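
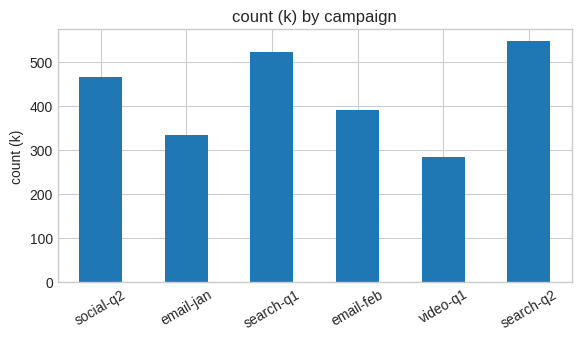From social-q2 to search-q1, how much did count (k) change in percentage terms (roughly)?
≈ +11.1%

social-q2 ≈ 450, search-q1 ≈ 500; (500 − 450) / 450 ≈ +11.1%.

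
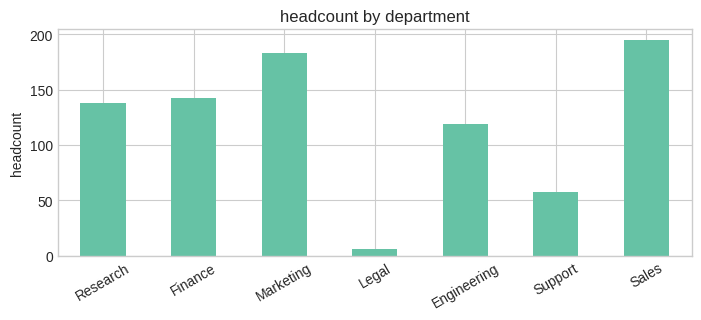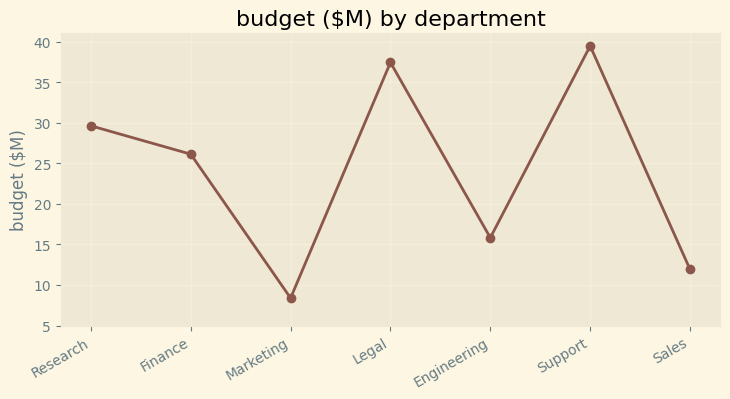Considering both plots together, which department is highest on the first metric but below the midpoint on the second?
Sales

Chart 2 median budget ($M) ≈ 25; below-median departments: Marketing, Engineering, Sales. Among those, Sales has the highest headcount (≈ 200).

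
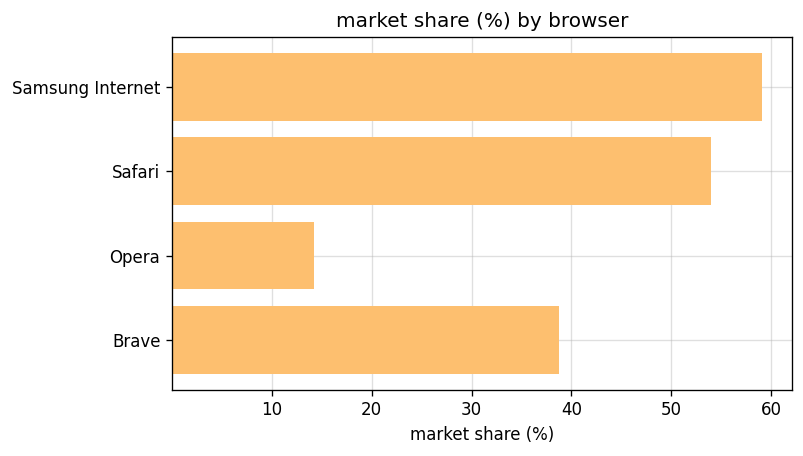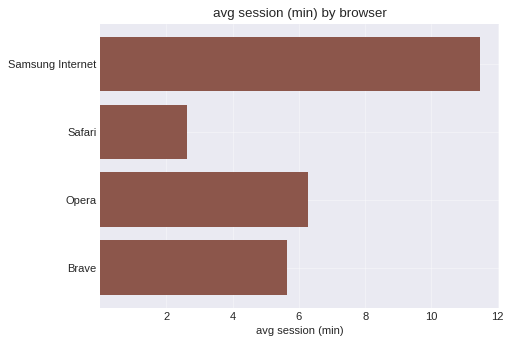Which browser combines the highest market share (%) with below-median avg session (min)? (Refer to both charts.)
Safari

Chart 2 median avg session (min) ≈ 6; below-median browsers: Safari, Brave. Among those, Safari has the highest market share (%) (≈ 50).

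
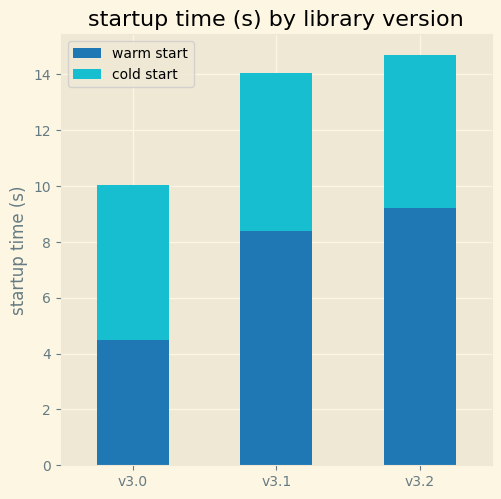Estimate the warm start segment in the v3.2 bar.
≈ 10

warm start top ≈ 10, bottom ≈ 0; segment ≈ 10.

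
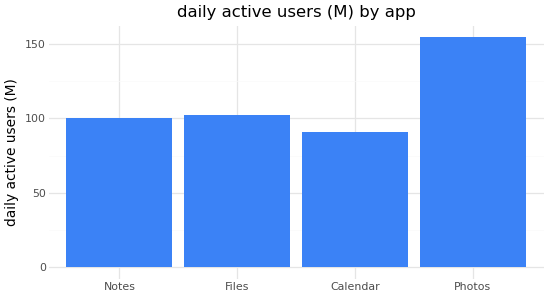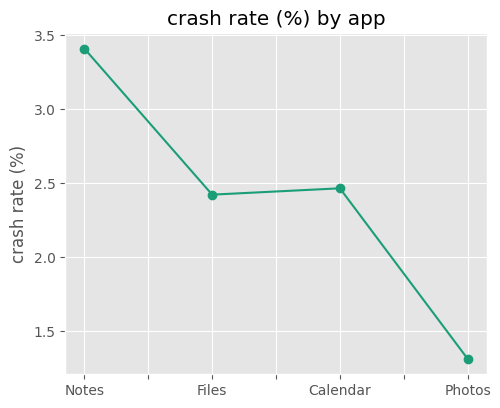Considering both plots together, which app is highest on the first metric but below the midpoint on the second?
Photos

Chart 2 median crash rate (%) ≈ 2.5; below-median apps: Files, Photos. Among those, Photos has the highest daily active users (M) (≈ 160).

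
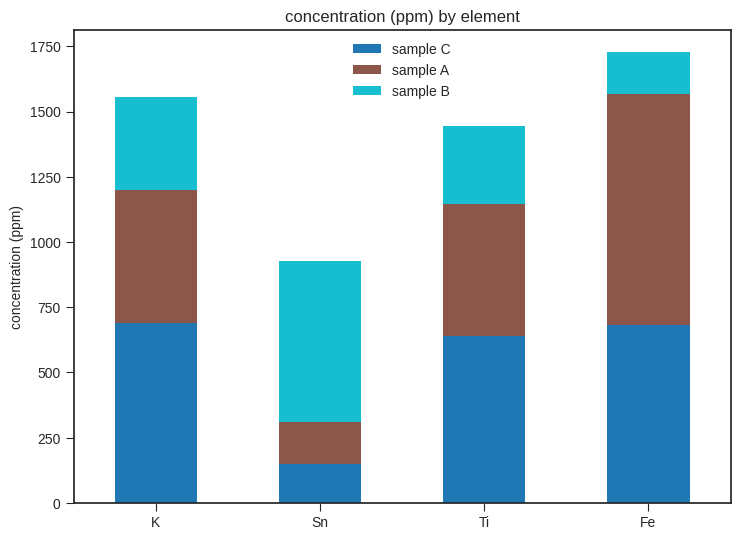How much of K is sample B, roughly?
sample B top ≈ 1600, bottom ≈ 1200; segment ≈ 400.

≈ 400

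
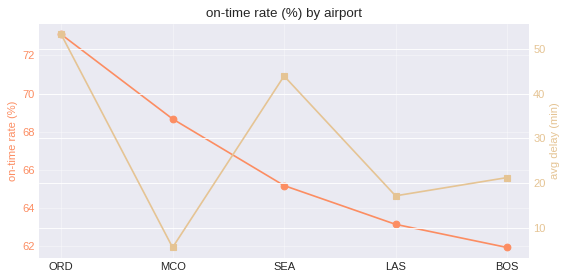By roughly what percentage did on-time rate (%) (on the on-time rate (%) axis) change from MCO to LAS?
≈ -8.7%

MCO ≈ 69, LAS ≈ 63; (63 − 69) / 69 ≈ -8.7%.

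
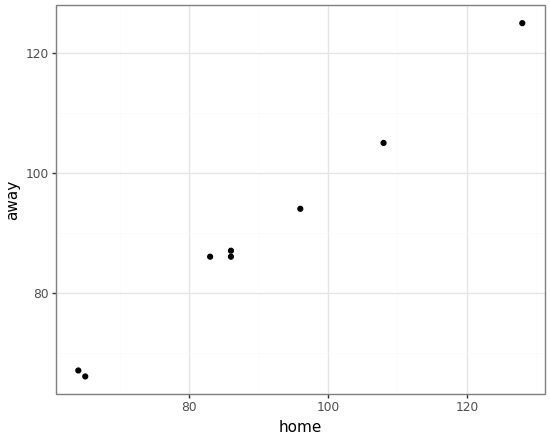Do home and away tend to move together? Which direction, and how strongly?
positive, strong

Points are positively correlated; strong (|r| ≈ 1.0).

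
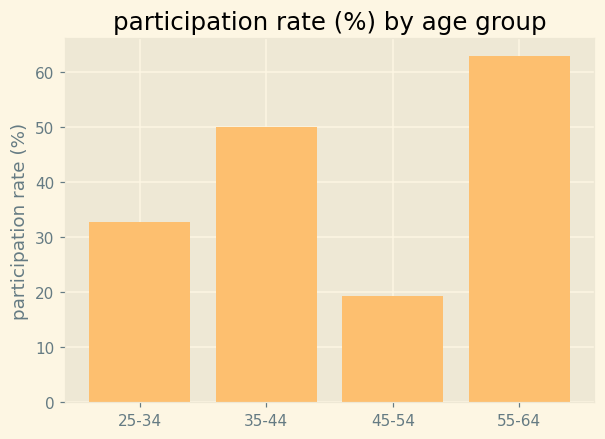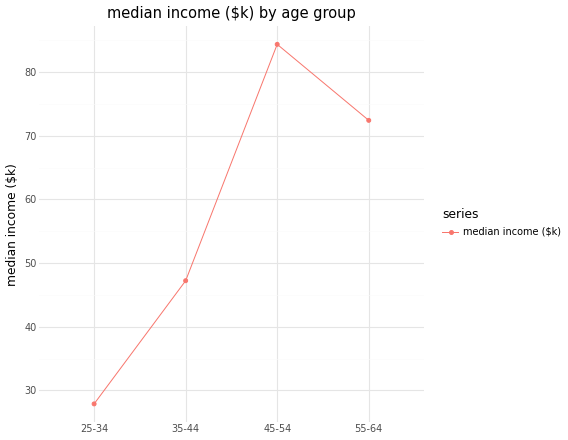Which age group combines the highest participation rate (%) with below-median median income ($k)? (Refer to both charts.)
35-44

Chart 2 median median income ($k) ≈ 60; below-median age groups: 25-34, 35-44. Among those, 35-44 has the highest participation rate (%) (≈ 50).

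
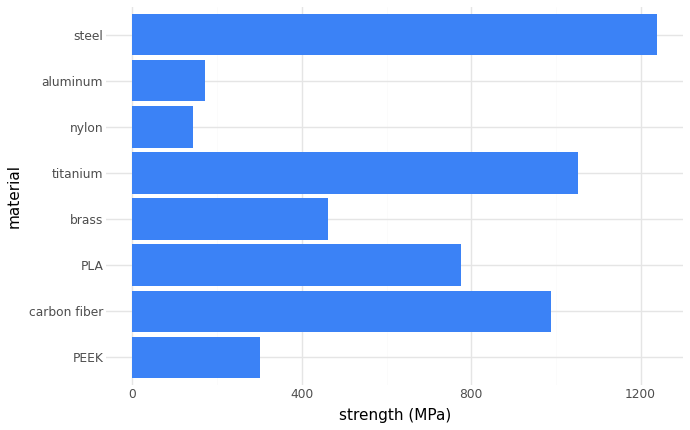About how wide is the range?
≈ 1000

Max steel ≈ 1200, min nylon ≈ 200; range ≈ 1000.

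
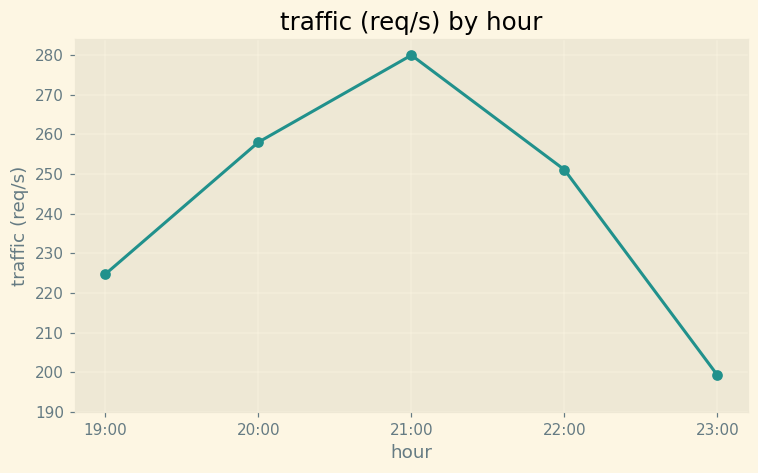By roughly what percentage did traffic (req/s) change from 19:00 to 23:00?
≈ -9.1%

19:00 ≈ 220, 23:00 ≈ 200; (200 − 220) / 220 ≈ -9.1%.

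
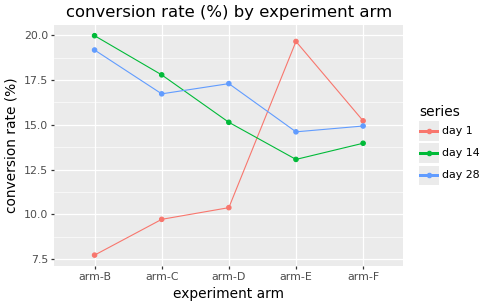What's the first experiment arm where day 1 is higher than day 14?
arm-D: day 1 ≈ 10 vs day 14 ≈ 16 (not yet); arm-E: day 1 ≈ 20 vs day 14 ≈ 14 (first crossover).

arm-E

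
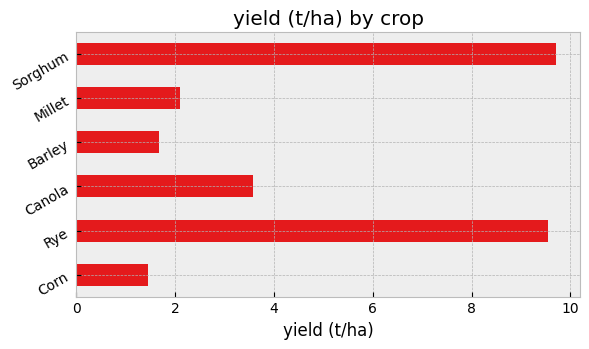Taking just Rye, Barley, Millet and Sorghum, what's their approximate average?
≈ 6

(10 + 2 + 2 + 10) / 4 ≈ 6.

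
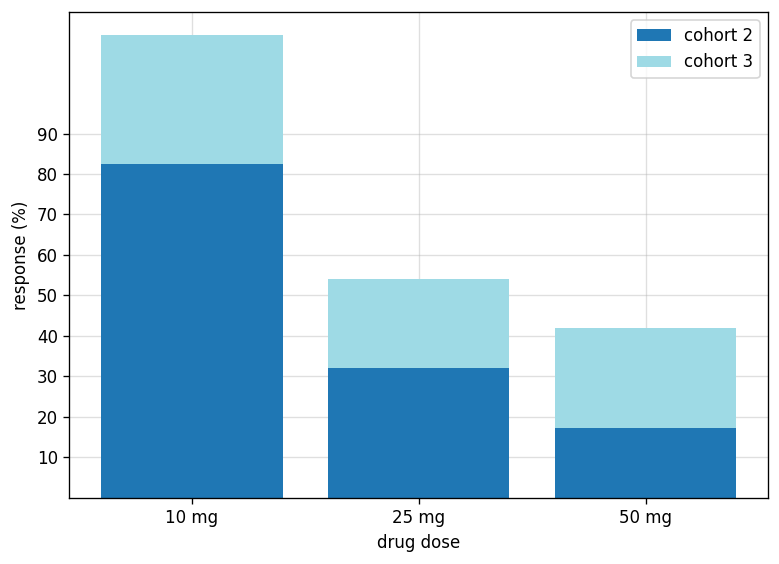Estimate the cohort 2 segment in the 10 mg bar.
cohort 2 top ≈ 80, bottom ≈ 0; segment ≈ 80.

≈ 80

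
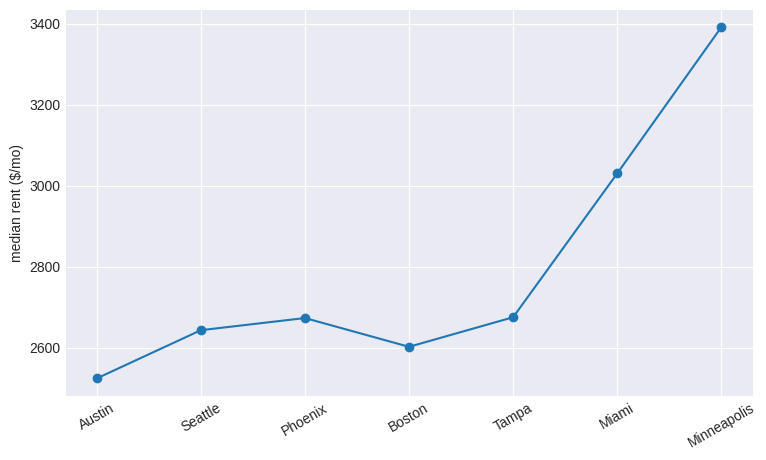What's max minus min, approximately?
Max Minneapolis ≈ 3400, min Austin ≈ 2500; range ≈ 900.

≈ 900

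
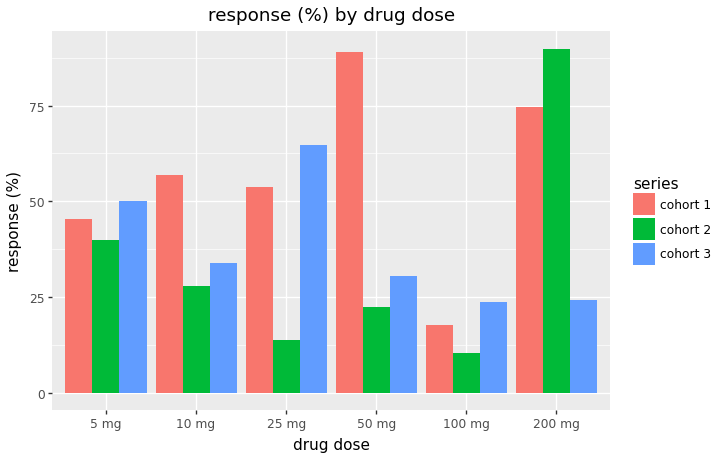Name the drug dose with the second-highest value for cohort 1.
200 mg

Top 3 for cohort 1: 50 mg ≈ 90, 200 mg ≈ 70, 10 mg ≈ 60.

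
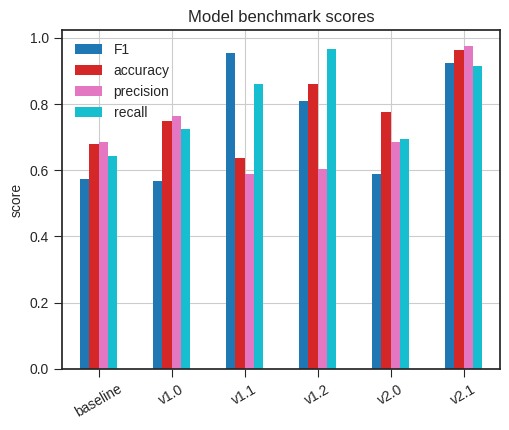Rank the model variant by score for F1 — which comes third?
Top 4 for F1: v1.1 ≈ 1.0, v2.1 ≈ 0.9, v1.2 ≈ 0.8, v2.0 ≈ 0.6.

v1.2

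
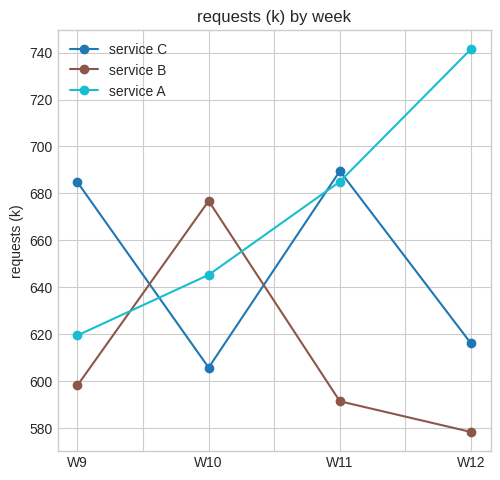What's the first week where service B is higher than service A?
W10

W9: service B ≈ 600 vs service A ≈ 620 (not yet); W10: service B ≈ 680 vs service A ≈ 640 (first crossover).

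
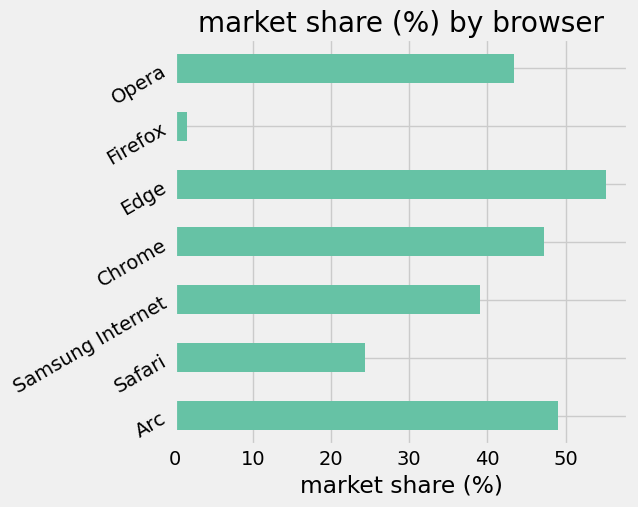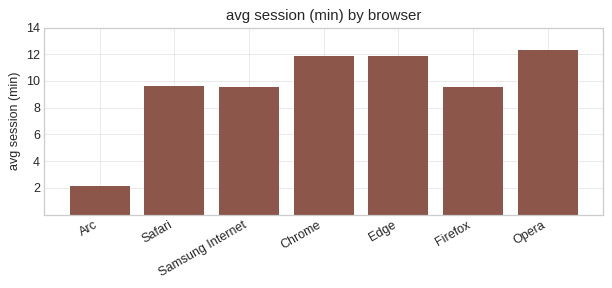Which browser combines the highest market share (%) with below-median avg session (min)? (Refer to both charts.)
Chart 2 median avg session (min) ≈ 10; below-median browsers: Arc, Samsung Internet, Firefox. Among those, Arc has the highest market share (%) (≈ 50).

Arc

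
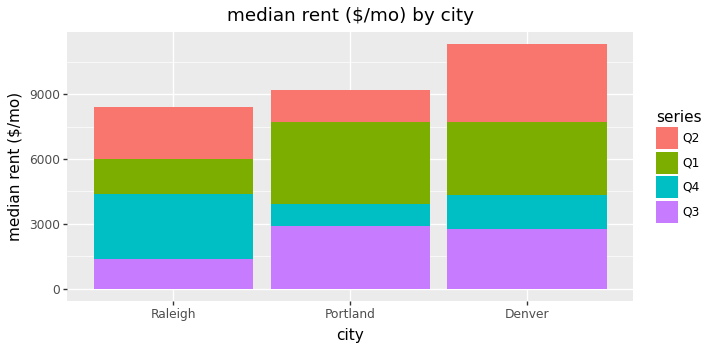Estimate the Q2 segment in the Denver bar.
≈ 3000

Q2 top ≈ 11000, bottom ≈ 8000; segment ≈ 3000.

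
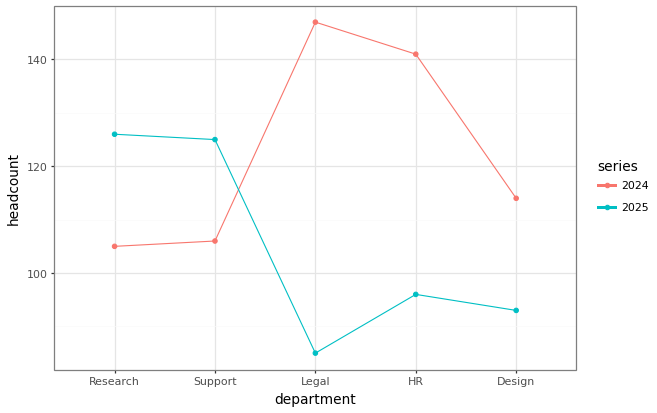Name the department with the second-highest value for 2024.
HR

Top 3 for 2024: Legal ≈ 150, HR ≈ 140, Design ≈ 110.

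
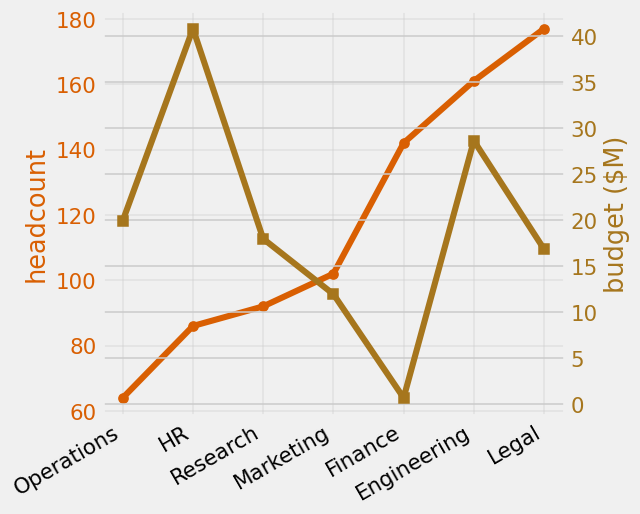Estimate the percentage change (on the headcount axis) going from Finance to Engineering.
Finance ≈ 140, Engineering ≈ 160; (160 − 140) / 140 ≈ +14.3%.

≈ +14.3%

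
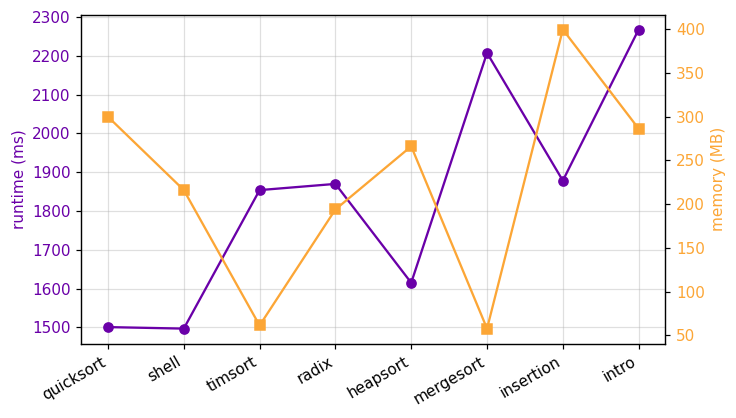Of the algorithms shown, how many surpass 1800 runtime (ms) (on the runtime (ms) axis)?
5

Above 1800: timsort, radix, mergesort, insertion, intro.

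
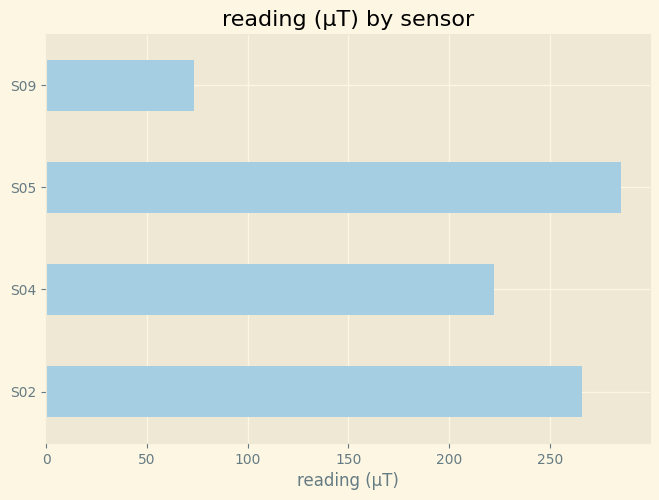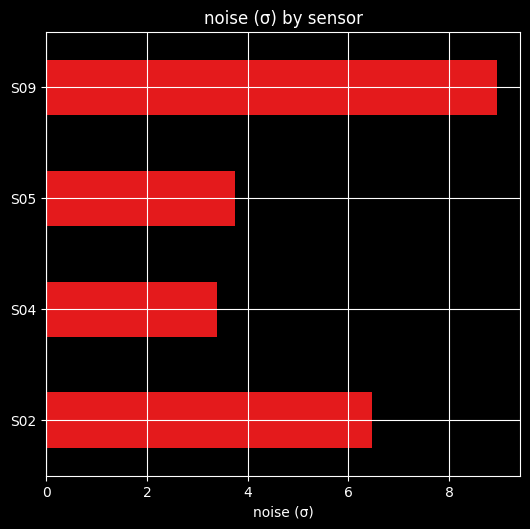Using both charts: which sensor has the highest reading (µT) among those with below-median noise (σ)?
S05

Chart 2 median noise (σ) ≈ 5; below-median sensors: S04, S05. Among those, S05 has the highest reading (µT) (≈ 300).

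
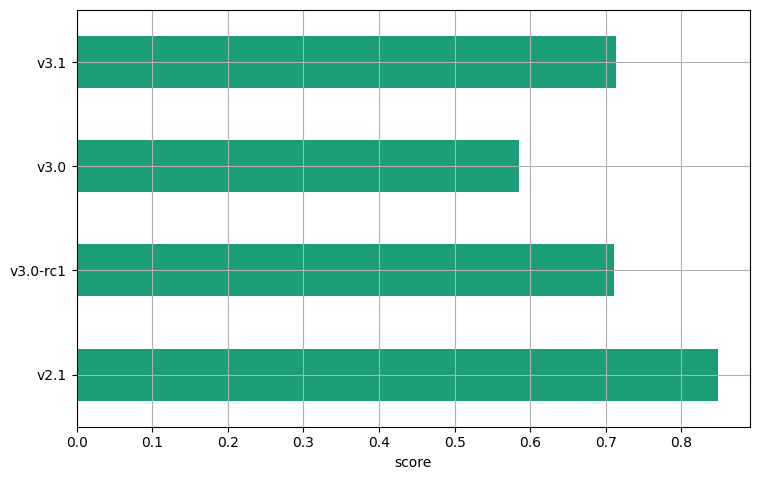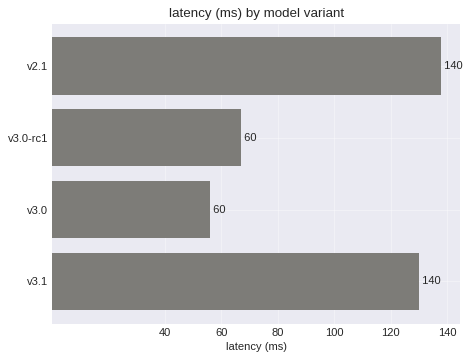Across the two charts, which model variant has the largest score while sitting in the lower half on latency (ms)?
v3.0-rc1

Chart 2 median latency (ms) ≈ 100; below-median model variants: v3.0-rc1, v3.0. Among those, v3.0-rc1 has the highest score (≈ 0.7).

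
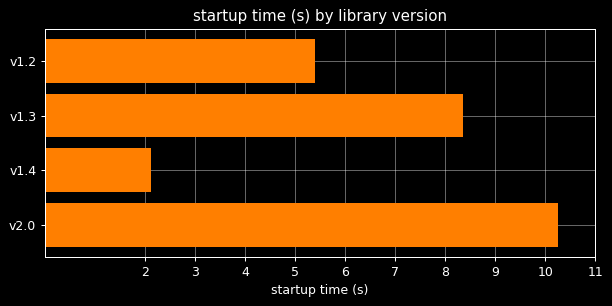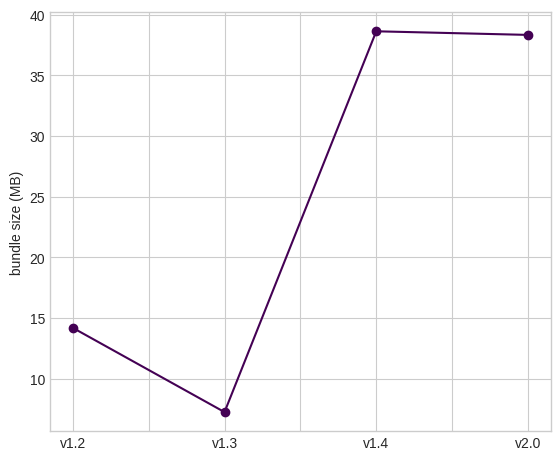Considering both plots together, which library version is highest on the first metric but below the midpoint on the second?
v1.3

Chart 2 median bundle size (MB) ≈ 25; below-median library versions: v1.2, v1.3. Among those, v1.3 has the highest startup time (s) (≈ 8).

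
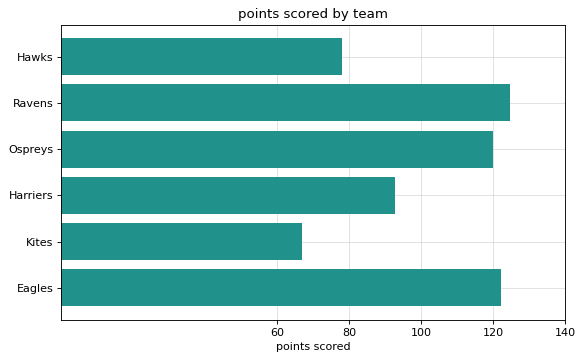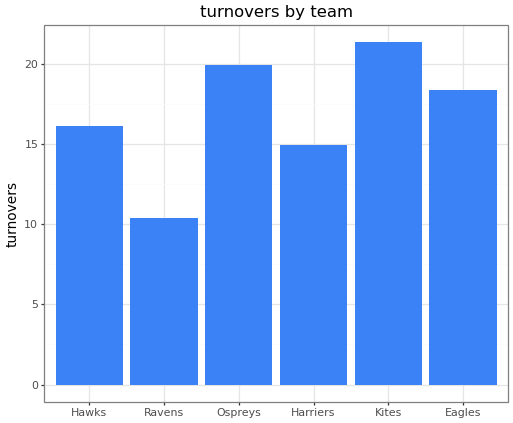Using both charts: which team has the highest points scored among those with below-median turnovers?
Ravens

Chart 2 median turnovers ≈ 18; below-median teams: Hawks, Ravens, Harriers. Among those, Ravens has the highest points scored (≈ 120).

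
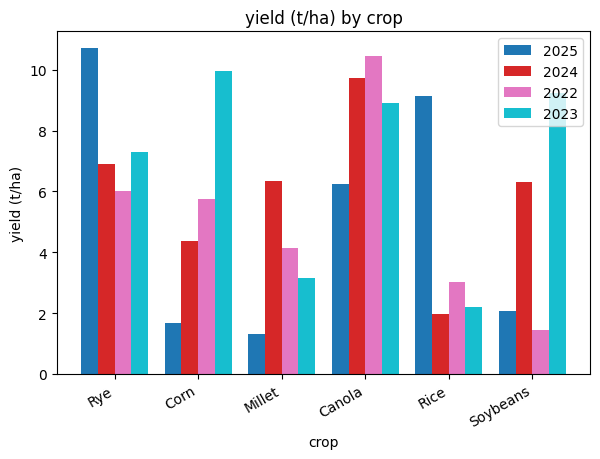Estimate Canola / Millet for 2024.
Canola ≈ 10, Millet ≈ 6; 10/6 ≈ 1.67.

≈ 1.67×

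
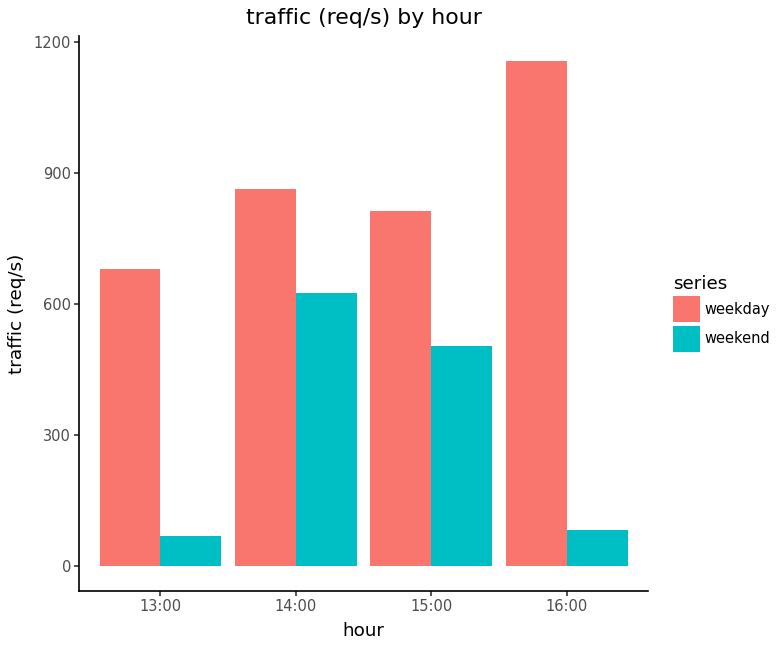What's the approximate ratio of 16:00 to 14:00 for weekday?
≈ 1.33×

16:00 ≈ 1200, 14:00 ≈ 900; 1200/900 ≈ 1.33.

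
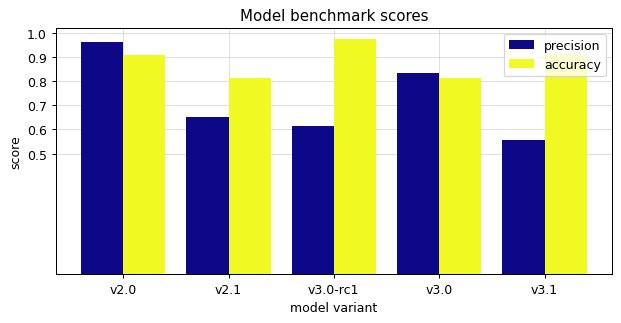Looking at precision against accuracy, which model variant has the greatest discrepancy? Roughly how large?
v3.0-rc1, ≈ 0.4

v3.0-rc1: precision ≈ 0.6, accuracy ≈ 1.0 → gap ≈ 0.4. Next-largest (v3.1) is only ≈ 0.3.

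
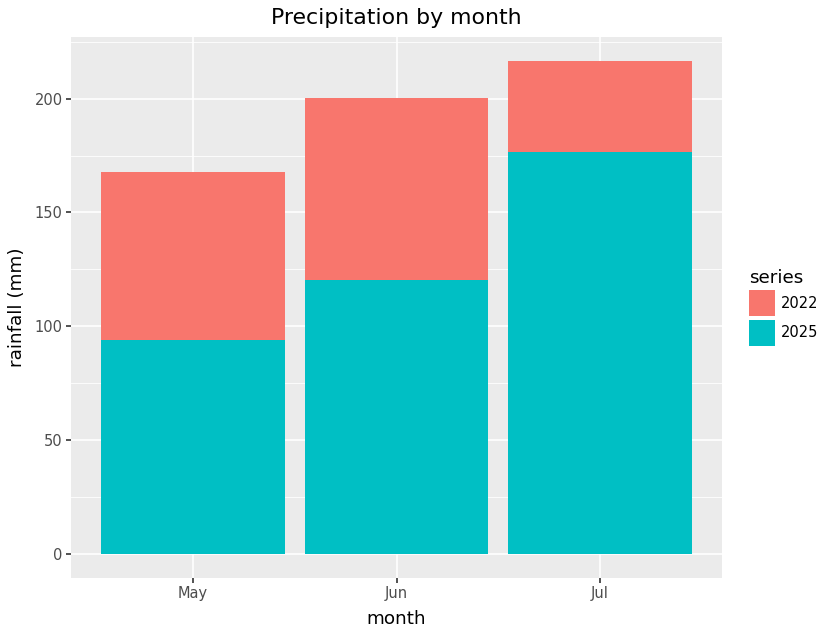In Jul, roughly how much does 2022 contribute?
≈ 40

2022 top ≈ 220, bottom ≈ 180; segment ≈ 40.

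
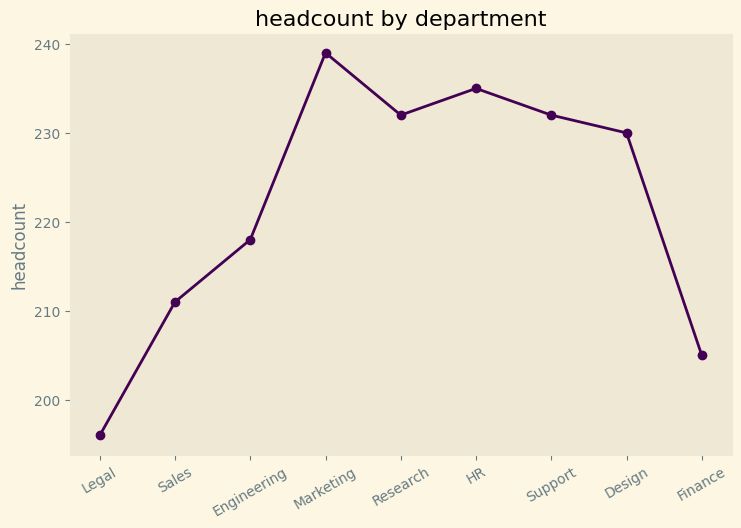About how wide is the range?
Max Marketing ≈ 240, min Legal ≈ 195; range ≈ 45.

≈ 45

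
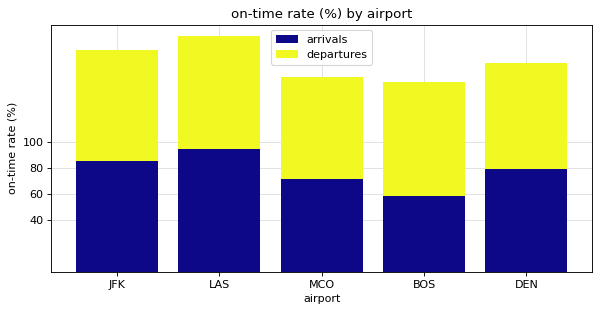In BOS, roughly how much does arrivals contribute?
≈ 60

arrivals top ≈ 60, bottom ≈ 0; segment ≈ 60.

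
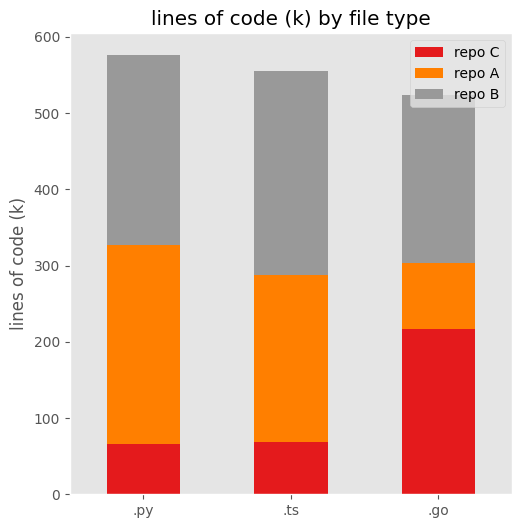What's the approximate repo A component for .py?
≈ 300

repo A top ≈ 350, bottom ≈ 50; segment ≈ 300.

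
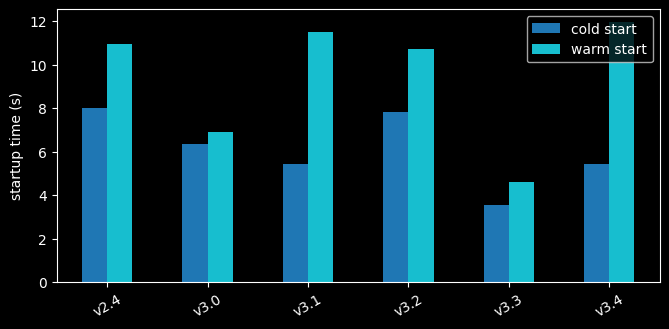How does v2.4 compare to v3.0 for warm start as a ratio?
v2.4 ≈ 11, v3.0 ≈ 7; 11/7 ≈ 1.57.

≈ 1.57×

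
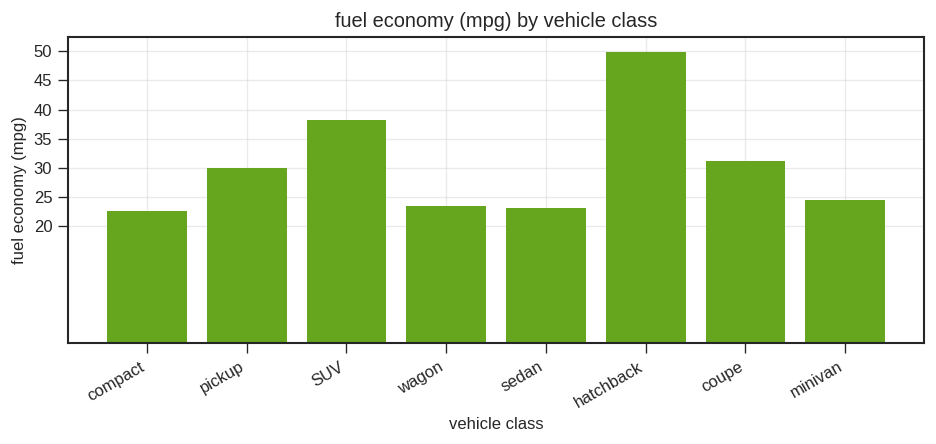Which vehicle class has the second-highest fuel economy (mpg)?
Top 3: hatchback ≈ 50, SUV ≈ 40, coupe ≈ 30.

SUV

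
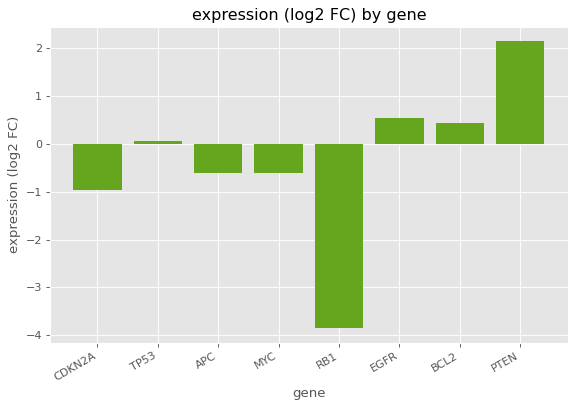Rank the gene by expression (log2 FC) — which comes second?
Top 3: PTEN ≈ 2, EGFR ≈ 1, BCL2 ≈ 0.

EGFR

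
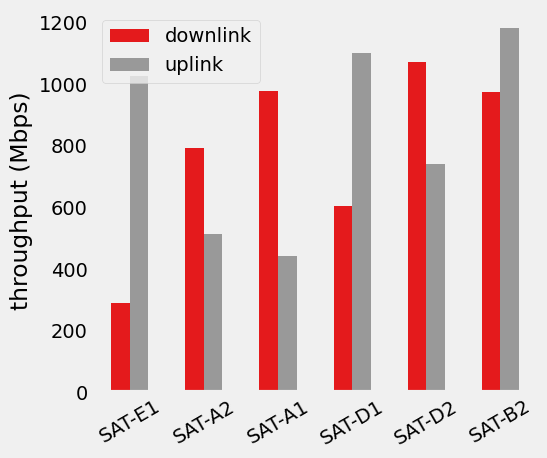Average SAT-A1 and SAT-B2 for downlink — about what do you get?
≈ 1000

(1000 + 1000) / 2 ≈ 1000.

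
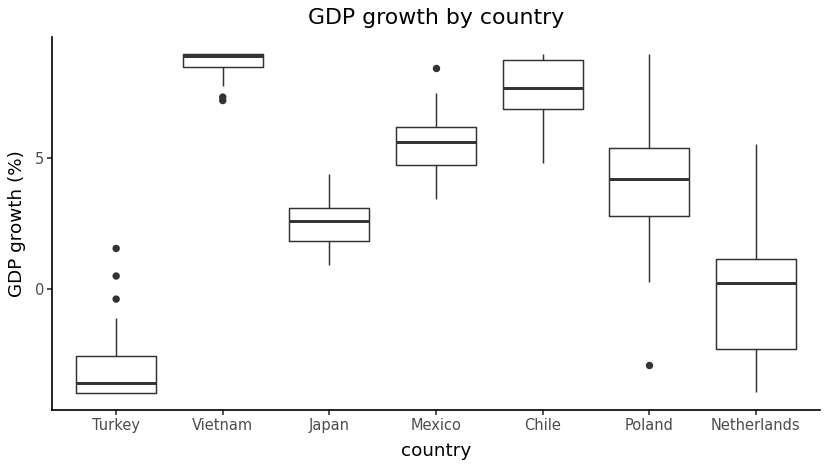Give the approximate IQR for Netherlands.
≈ 4

Q3 ≈ 2, Q1 ≈ -2; IQR ≈ 4.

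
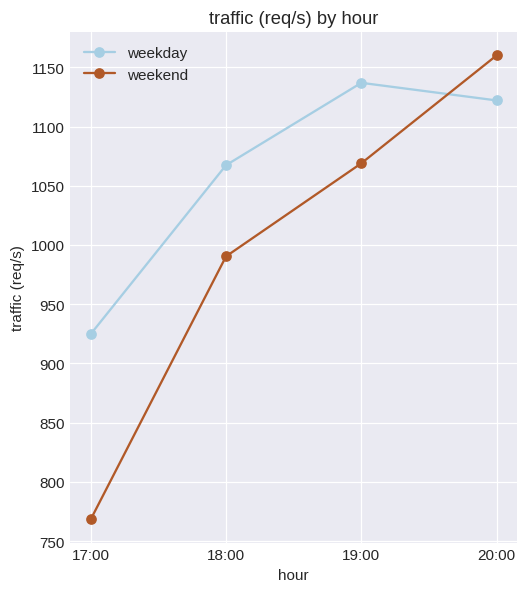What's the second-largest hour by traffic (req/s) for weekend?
Top 3 for weekend: 20:00 ≈ 1150, 19:00 ≈ 1050, 18:00 ≈ 1000.

19:00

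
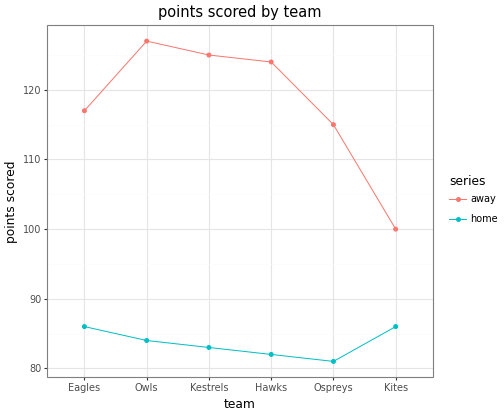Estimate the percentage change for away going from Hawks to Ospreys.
Hawks ≈ 125, Ospreys ≈ 115; (115 − 125) / 125 ≈ -8%.

≈ -8%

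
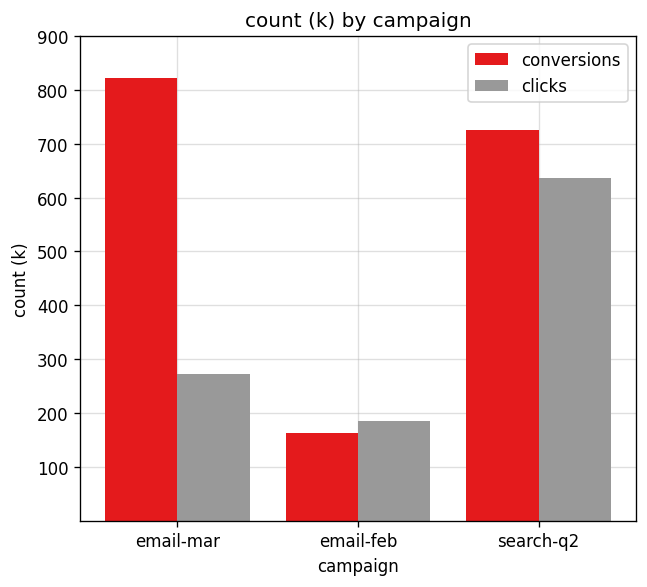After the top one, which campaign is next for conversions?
Top 3 for conversions: email-mar ≈ 800, search-q2 ≈ 700, email-feb ≈ 200.

search-q2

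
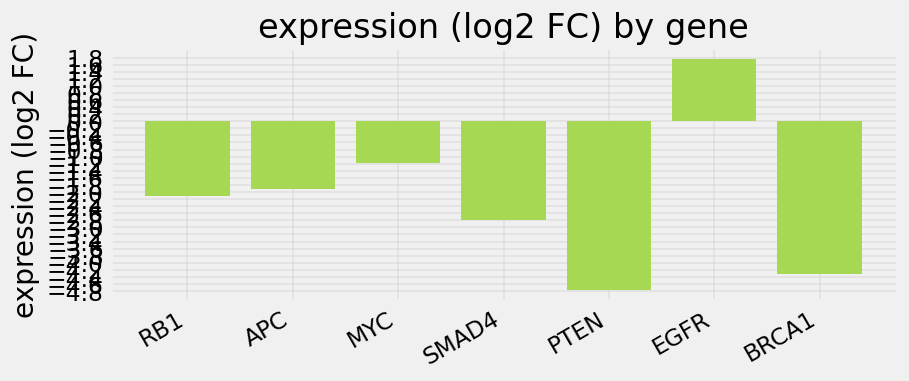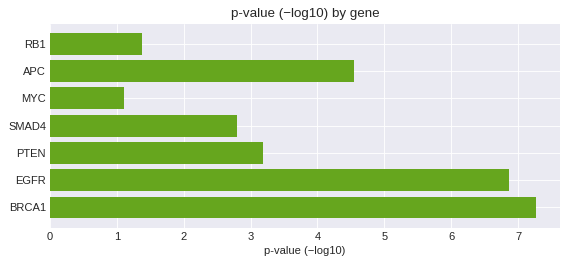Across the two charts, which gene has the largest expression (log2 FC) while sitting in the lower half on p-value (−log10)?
Chart 2 median p-value (−log10) ≈ 3; below-median genes: RB1, MYC, SMAD4. Among those, MYC has the highest expression (log2 FC) (≈ -1.2).

MYC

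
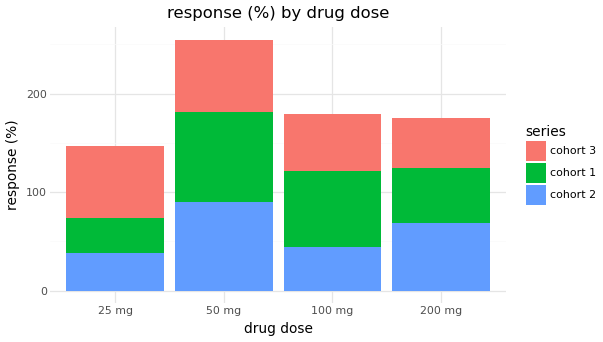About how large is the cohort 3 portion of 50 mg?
≈ 75

cohort 3 top ≈ 250, bottom ≈ 175; segment ≈ 75.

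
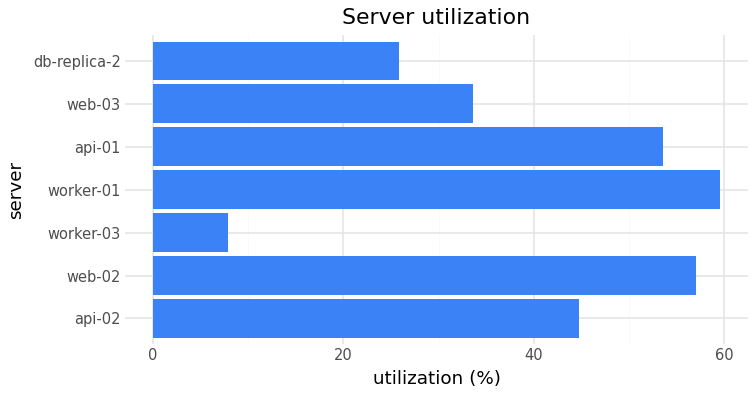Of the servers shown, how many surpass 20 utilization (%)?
6

Above 20: api-02, web-02, worker-01, api-01, web-03, db-replica-2.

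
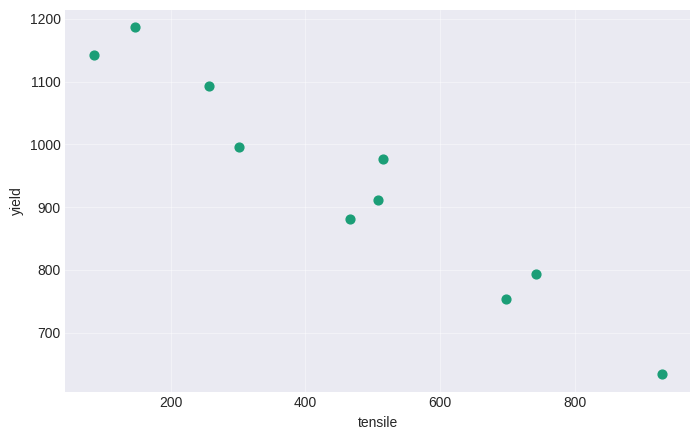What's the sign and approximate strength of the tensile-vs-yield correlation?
Points are negatively correlated; strong (|r| ≈ 1.0).

negative, strong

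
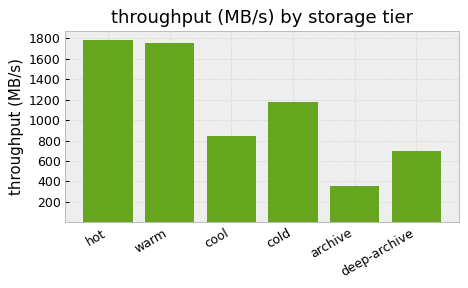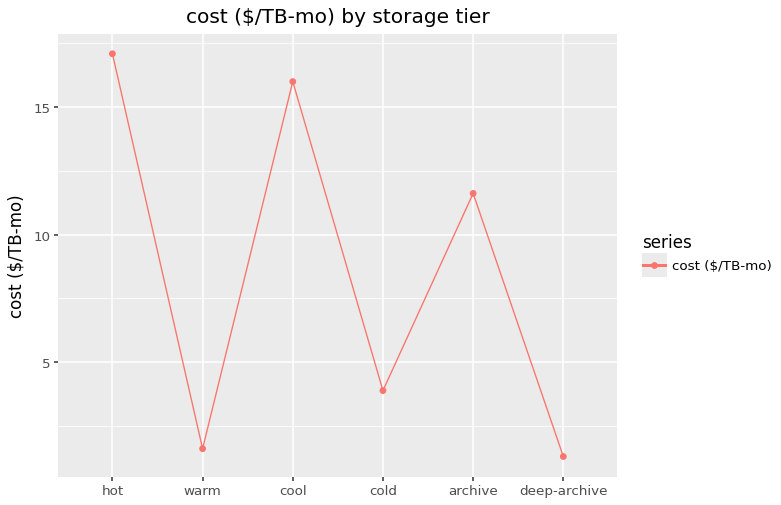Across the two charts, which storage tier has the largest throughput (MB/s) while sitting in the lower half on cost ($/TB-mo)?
Chart 2 median cost ($/TB-mo) ≈ 8; below-median storage tiers: warm, cold, deep-archive. Among those, warm has the highest throughput (MB/s) (≈ 1800).

warm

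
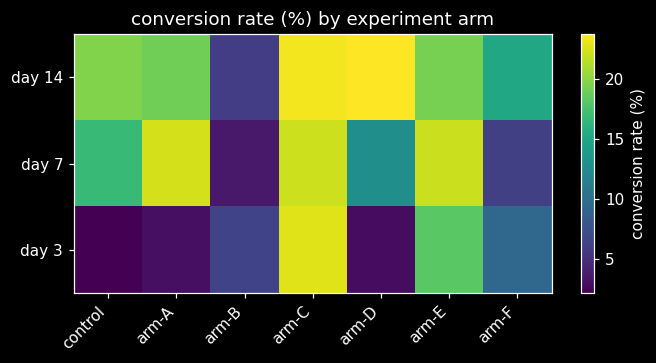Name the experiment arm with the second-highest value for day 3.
Top 3 for day 3: arm-C ≈ 22, arm-E ≈ 18, arm-F ≈ 10.

arm-E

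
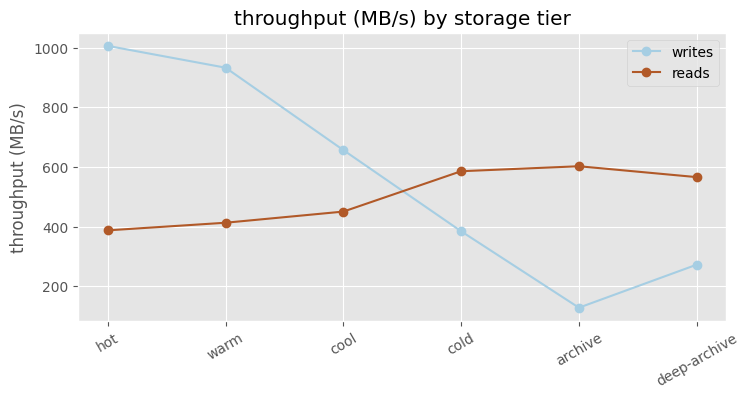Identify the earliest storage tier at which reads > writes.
cool: reads ≈ 500 vs writes ≈ 700 (not yet); cold: reads ≈ 600 vs writes ≈ 400 (first crossover).

cold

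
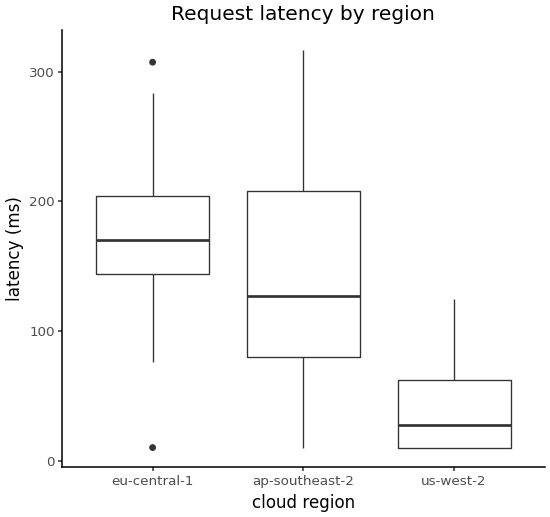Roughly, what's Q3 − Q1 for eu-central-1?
Q3 ≈ 200, Q1 ≈ 140; IQR ≈ 60.

≈ 60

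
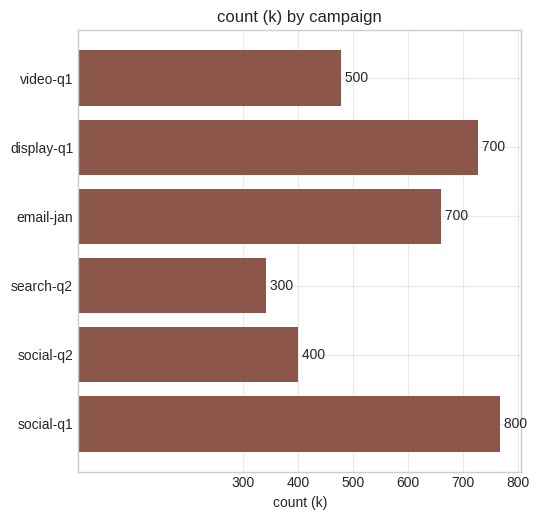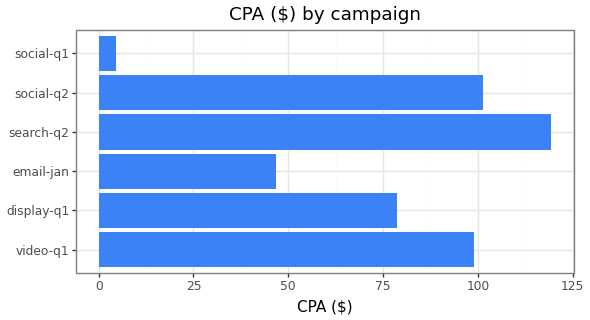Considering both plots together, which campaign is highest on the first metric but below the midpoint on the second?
social-q1

Chart 2 median CPA ($) ≈ 80; below-median campaigns: display-q1, email-jan, social-q1. Among those, social-q1 has the highest count (k) (≈ 800).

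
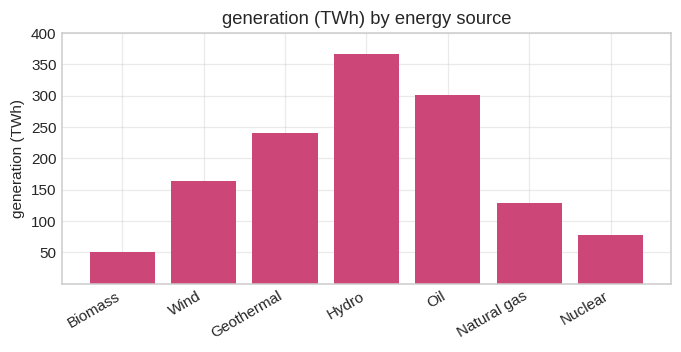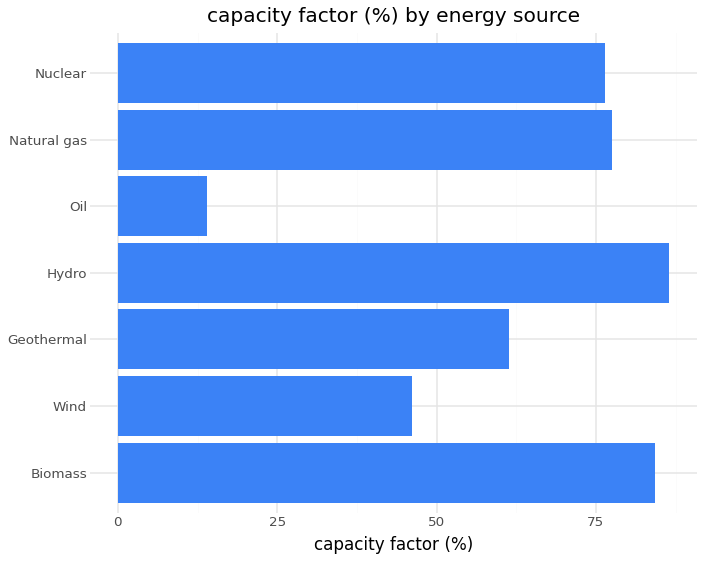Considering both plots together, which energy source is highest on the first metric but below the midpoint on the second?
Oil

Chart 2 median capacity factor (%) ≈ 80; below-median energy sources: Wind, Geothermal, Oil. Among those, Oil has the highest generation (TWh) (≈ 300).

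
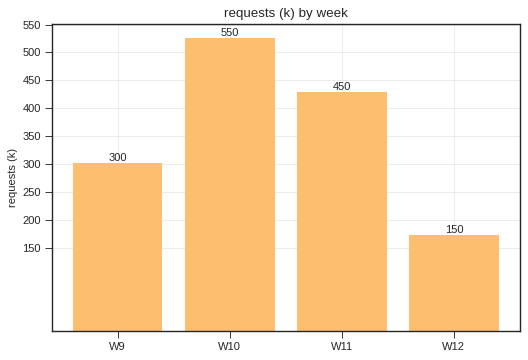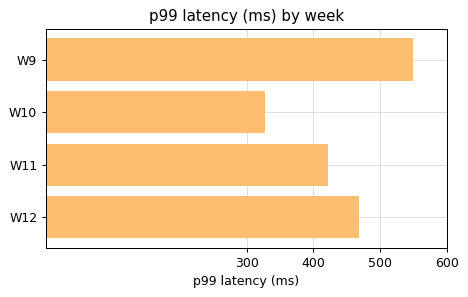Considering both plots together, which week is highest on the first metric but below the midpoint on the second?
W10

Chart 2 median p99 latency (ms) ≈ 400; below-median weeks: W10, W11. Among those, W10 has the highest requests (k) (≈ 550).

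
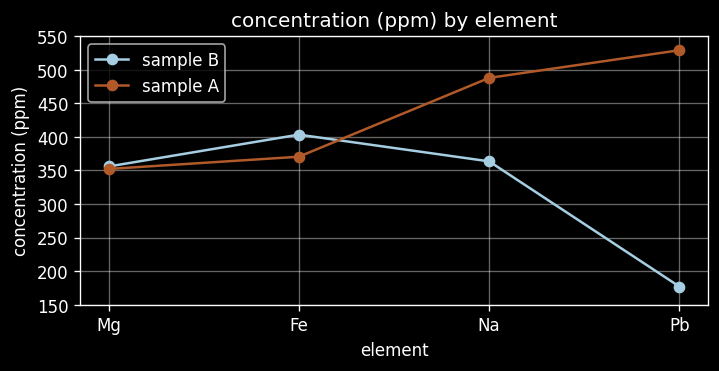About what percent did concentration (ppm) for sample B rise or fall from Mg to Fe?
≈ +14.3%

Mg ≈ 350, Fe ≈ 400; (400 − 350) / 350 ≈ +14.3%.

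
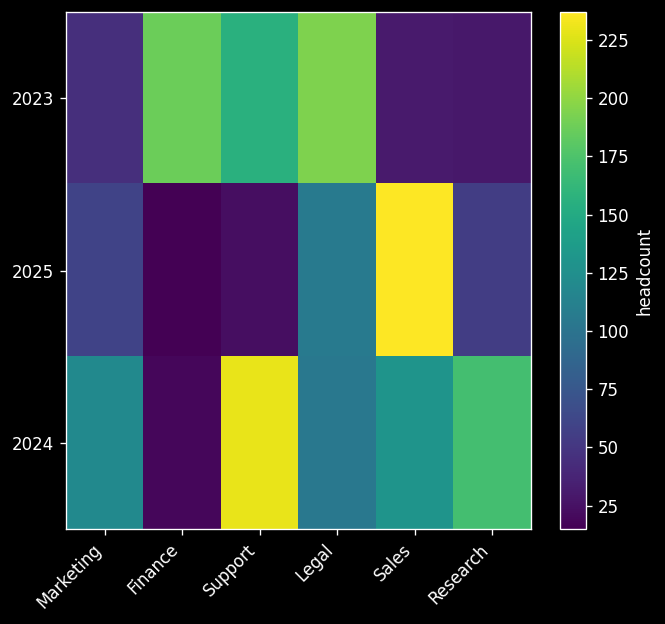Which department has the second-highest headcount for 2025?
Top 3 for 2025: Sales ≈ 240, Legal ≈ 100, Marketing ≈ 60.

Legal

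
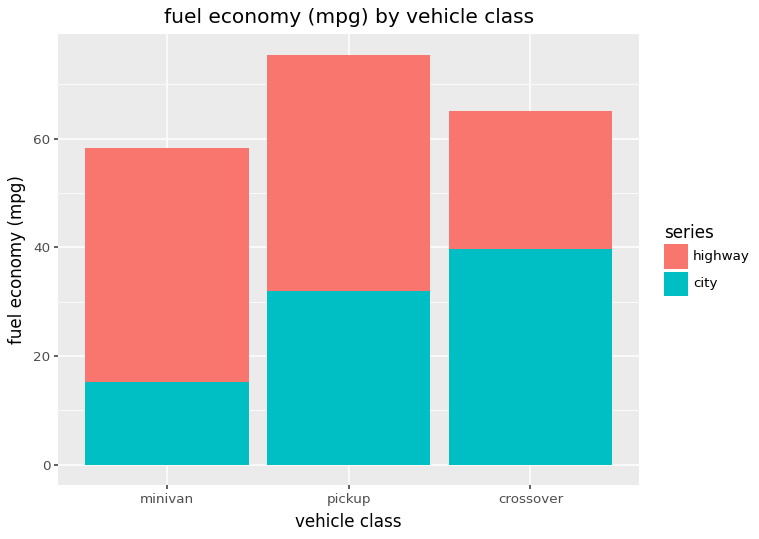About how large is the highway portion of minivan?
highway top ≈ 60, bottom ≈ 20; segment ≈ 40.

≈ 40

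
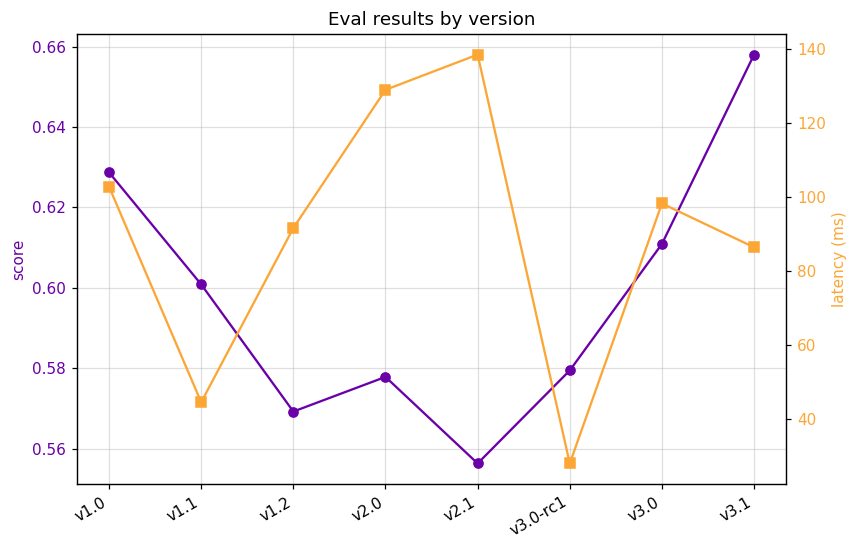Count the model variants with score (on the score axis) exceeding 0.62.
2

Above 0.62: v1.0, v3.1.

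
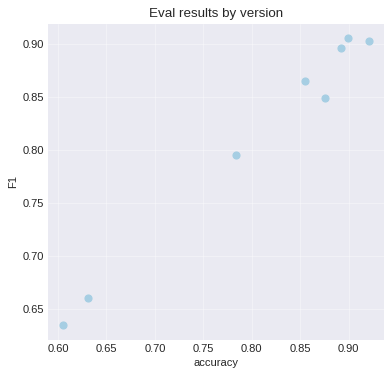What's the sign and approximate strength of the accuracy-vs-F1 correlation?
positive, strong

Points are positively correlated; strong (|r| ≈ 1.0).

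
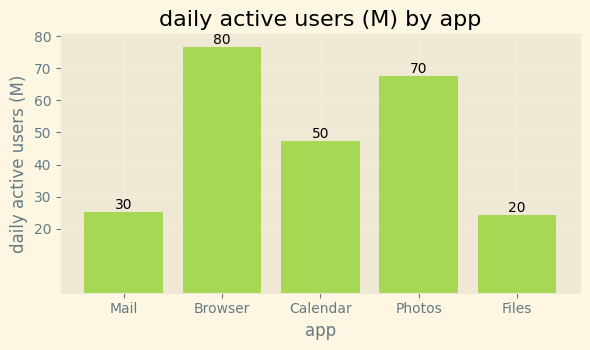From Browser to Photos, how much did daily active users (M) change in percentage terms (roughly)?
Browser ≈ 80, Photos ≈ 70; (70 − 80) / 80 ≈ -12.5%.

≈ -12.5%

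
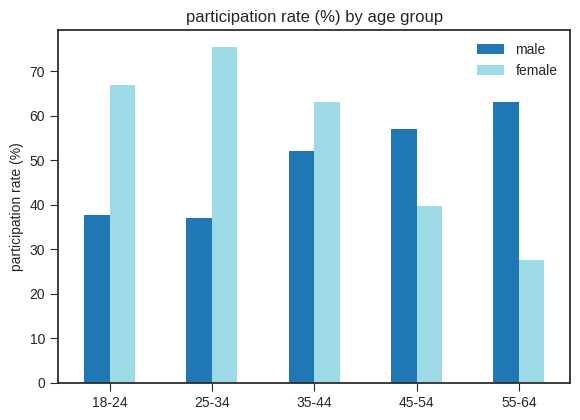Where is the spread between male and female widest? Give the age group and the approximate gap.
25-34: male ≈ 40, female ≈ 80 → gap ≈ 40. Next-largest (55-64) is only ≈ 30.

25-34, ≈ 40 %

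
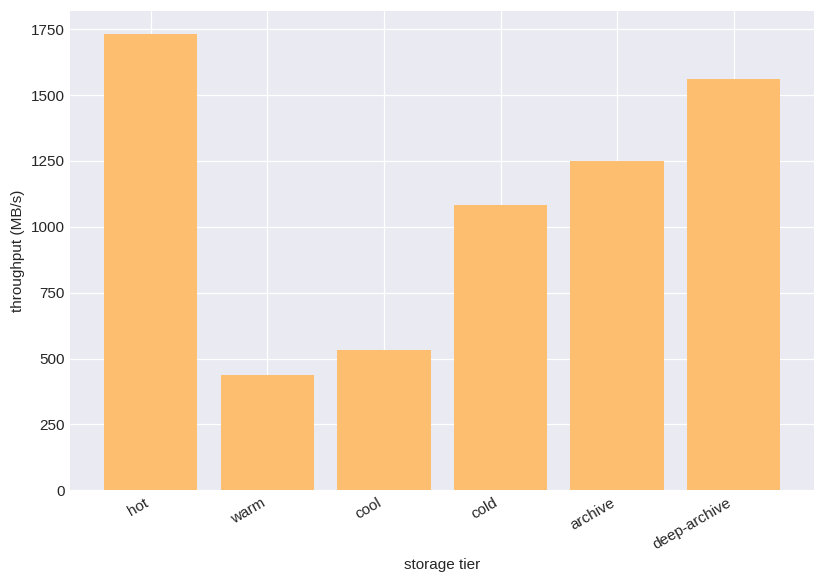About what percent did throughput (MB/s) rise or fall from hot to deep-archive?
hot ≈ 1800, deep-archive ≈ 1600; (1600 − 1800) / 1800 ≈ -11.1%.

≈ -11.1%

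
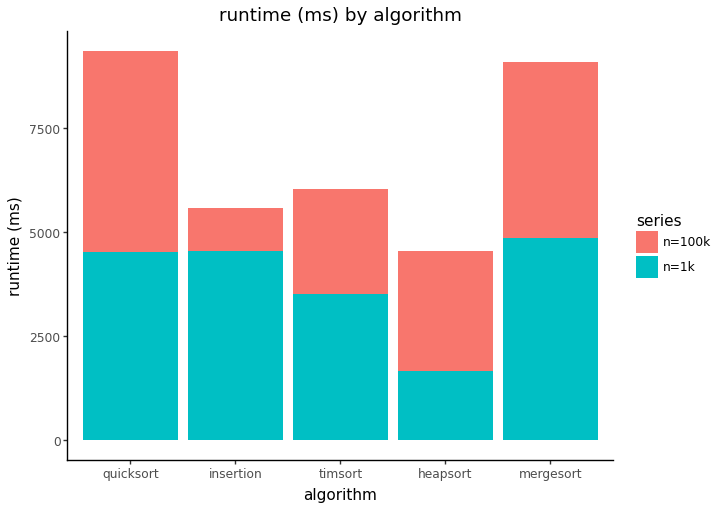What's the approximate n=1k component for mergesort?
≈ 5000

n=1k top ≈ 5000, bottom ≈ 0; segment ≈ 5000.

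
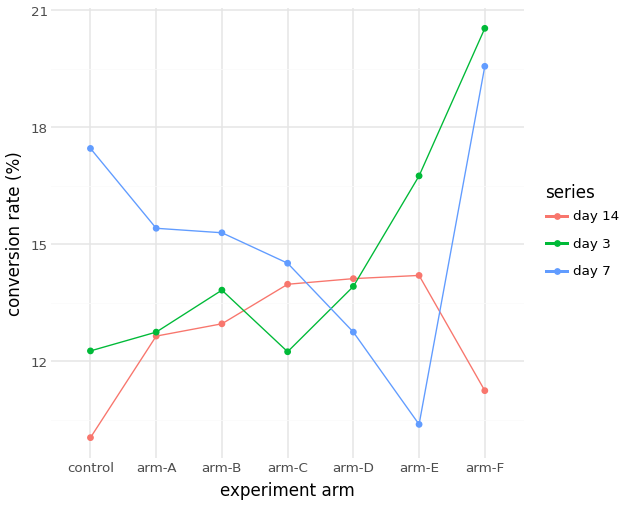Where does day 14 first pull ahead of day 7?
arm-C: day 14 ≈ 14 vs day 7 ≈ 15 (not yet); arm-D: day 14 ≈ 14 vs day 7 ≈ 13 (first crossover).

arm-D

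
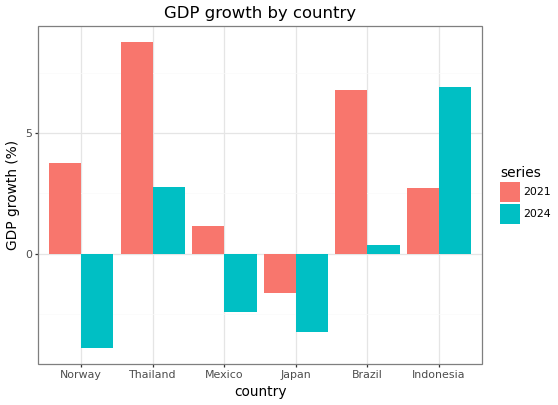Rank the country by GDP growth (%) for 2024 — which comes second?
Top 3 for 2024: Indonesia ≈ 6, Thailand ≈ 2, Brazil ≈ 0.

Thailand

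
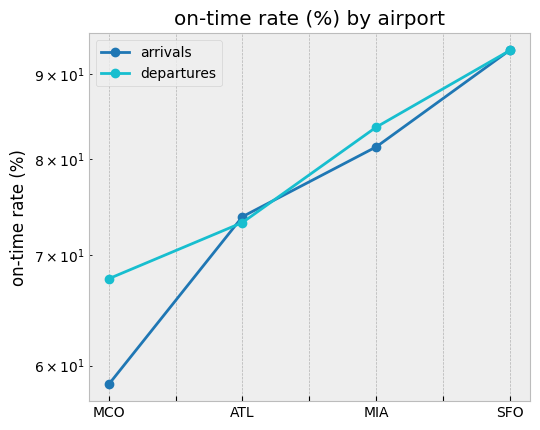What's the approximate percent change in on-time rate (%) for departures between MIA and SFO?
≈ +11.8%

MIA ≈ 85, SFO ≈ 95; (95 − 85) / 85 ≈ +11.8%.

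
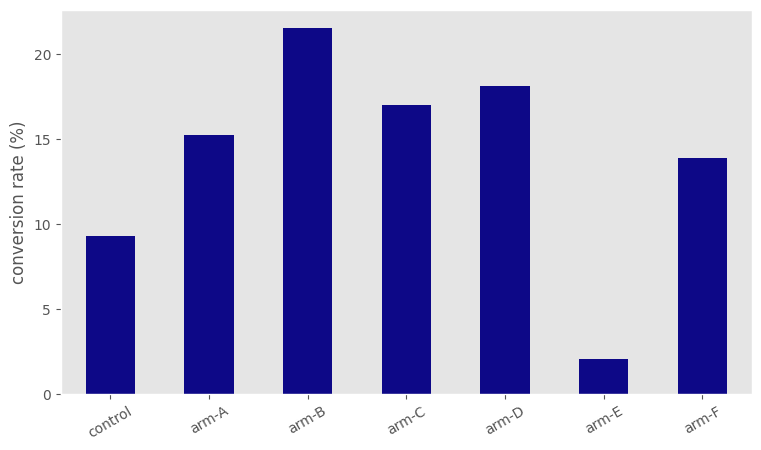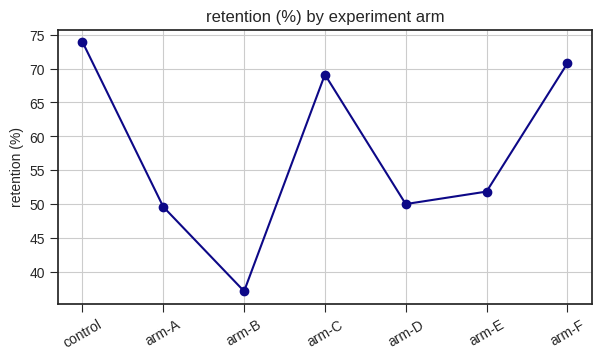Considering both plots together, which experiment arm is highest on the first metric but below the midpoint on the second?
Chart 2 median retention (%) ≈ 50; below-median experiment arms: arm-A, arm-B, arm-D. Among those, arm-B has the highest conversion rate (%) (≈ 22).

arm-B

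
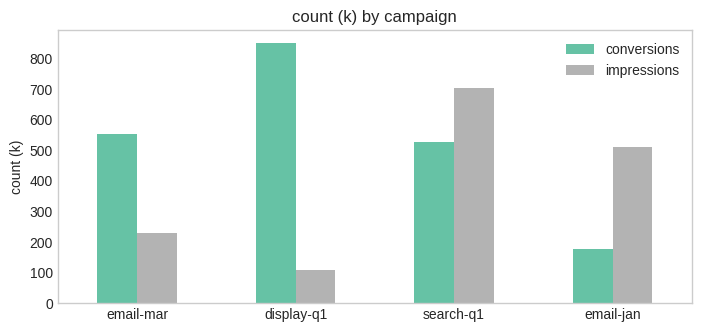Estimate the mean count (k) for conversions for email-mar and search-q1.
≈ 550

(600 + 500) / 2 ≈ 550.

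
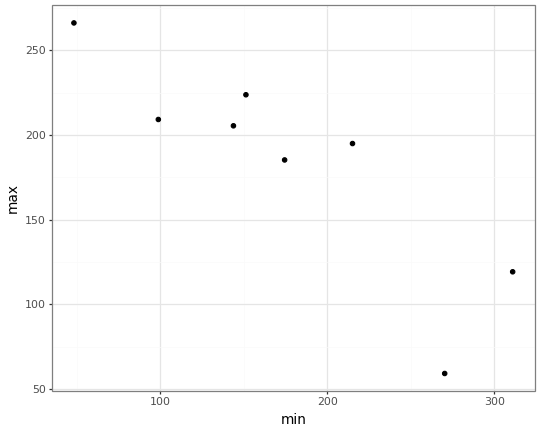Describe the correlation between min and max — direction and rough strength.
negative, strong

Points are negatively correlated; strong (|r| ≈ 0.9).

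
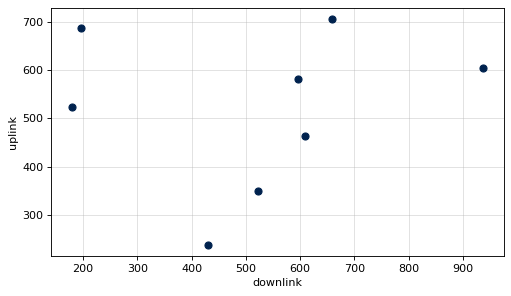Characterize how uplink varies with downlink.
Points are roughly uncorrelated; weak (|r| ≈ 0.1).

no clear correlation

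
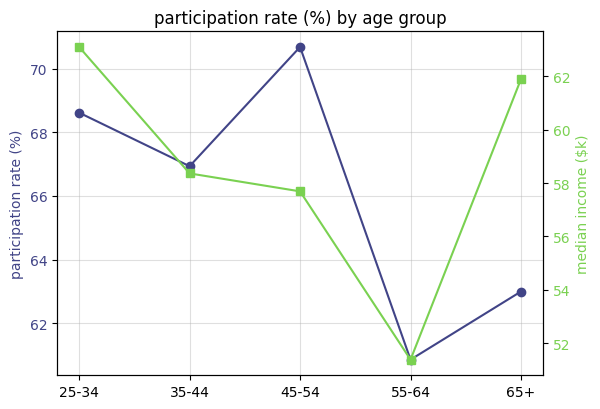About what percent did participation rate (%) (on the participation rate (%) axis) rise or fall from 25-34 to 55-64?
25-34 ≈ 69, 55-64 ≈ 61; (61 − 69) / 69 ≈ -11.6%.

≈ -11.6%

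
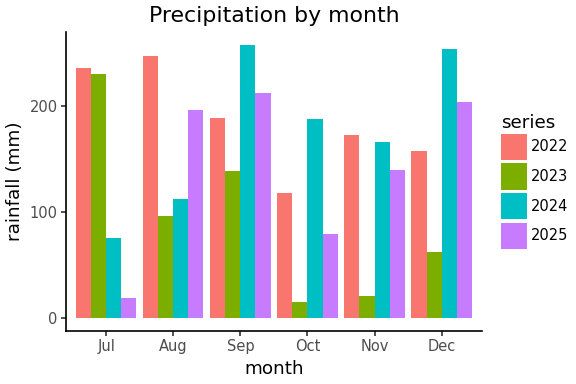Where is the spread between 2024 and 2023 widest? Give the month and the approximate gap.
Dec: 2024 ≈ 250, 2023 ≈ 50 → gap ≈ 200. Next-largest (Oct) is only ≈ 175.

Dec, ≈ 200 mm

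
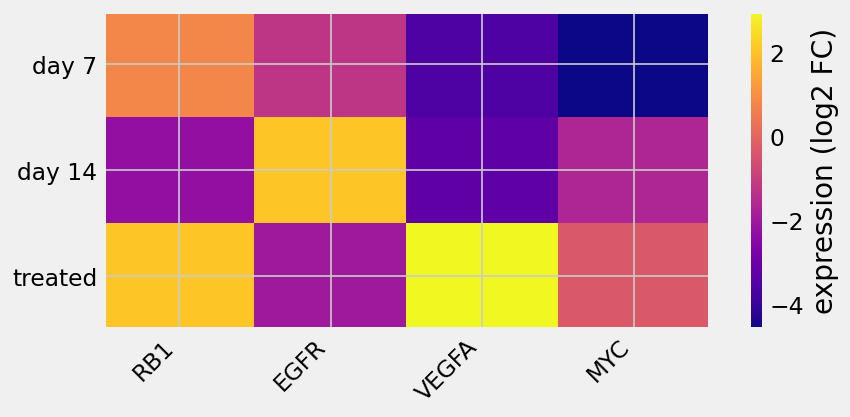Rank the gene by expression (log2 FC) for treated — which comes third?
Top 4 for treated: VEGFA ≈ 3, RB1 ≈ 2, MYC ≈ 0, EGFR ≈ -2.

MYC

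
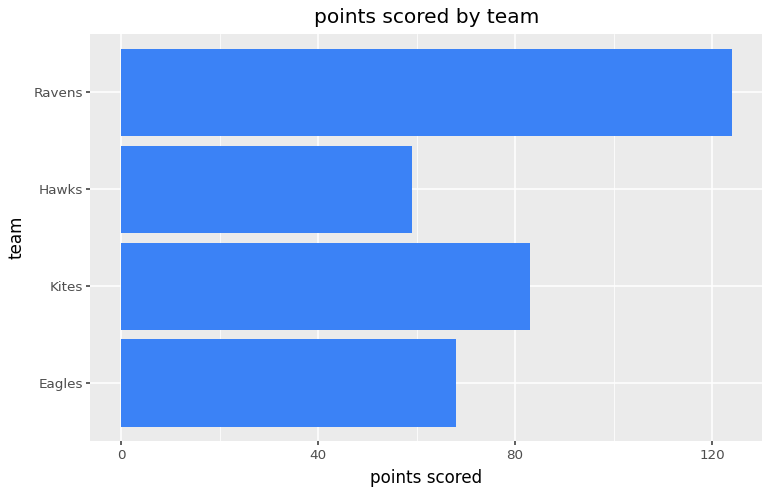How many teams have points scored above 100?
1

Above 100: Ravens.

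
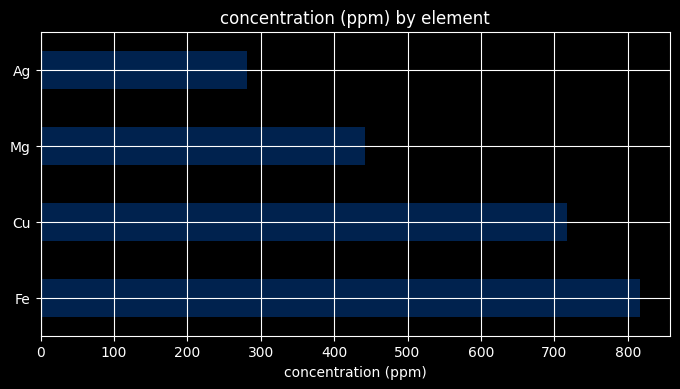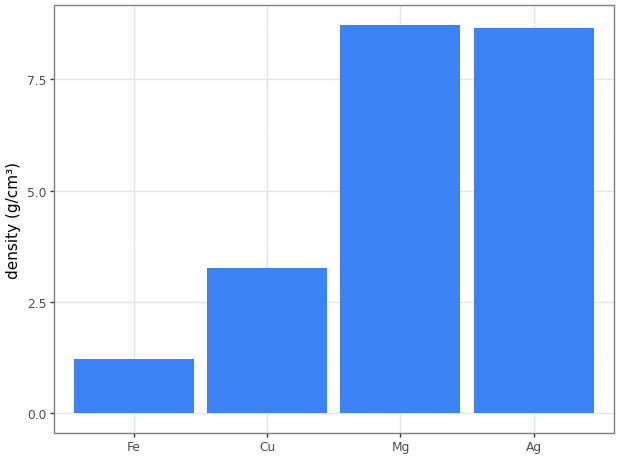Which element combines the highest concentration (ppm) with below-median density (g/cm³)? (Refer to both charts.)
Fe

Chart 2 median density (g/cm³) ≈ 6; below-median elements: Fe, Cu. Among those, Fe has the highest concentration (ppm) (≈ 800).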